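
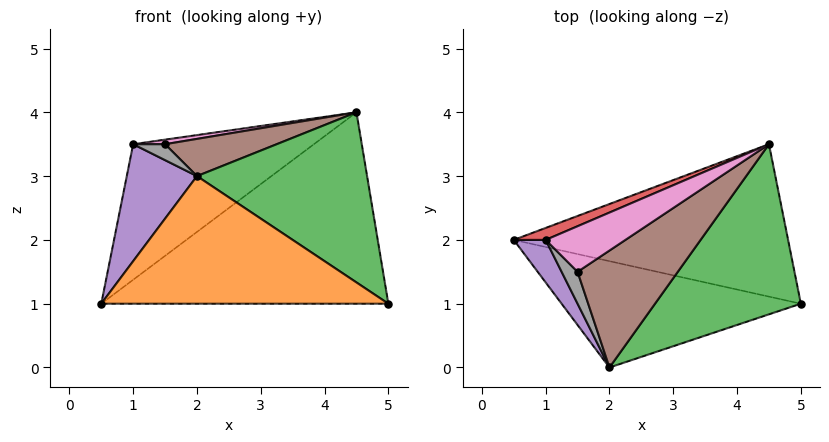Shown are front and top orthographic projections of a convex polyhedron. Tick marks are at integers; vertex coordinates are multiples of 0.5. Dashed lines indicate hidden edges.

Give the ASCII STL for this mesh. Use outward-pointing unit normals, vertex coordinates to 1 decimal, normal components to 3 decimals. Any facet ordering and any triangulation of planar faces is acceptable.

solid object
 facet normal 0.171 0.771 -0.614
  outer loop
   vertex 4.5 3.5 4.0
   vertex 5.0 1.0 1.0
   vertex 0.5 2.0 1.0
  endloop
 endfacet
 facet normal -0.168 -0.757 -0.631
  outer loop
   vertex 2.0 0.0 3.0
   vertex 0.5 2.0 1.0
   vertex 5.0 1.0 1.0
  endloop
 endfacet
 facet normal 0.577 -0.577 0.577
  outer loop
   vertex 2.0 0.0 3.0
   vertex 5.0 1.0 1.0
   vertex 4.5 3.5 4.0
  endloop
 endfacet
 facet normal -0.402 0.912 0.080
  outer loop
   vertex 1.0 2.0 3.5
   vertex 4.5 3.5 4.0
   vertex 0.5 2.0 1.0
  endloop
 endfacet
 facet normal -0.863 -0.475 0.173
  outer loop
   vertex 1.0 2.0 3.5
   vertex 0.5 2.0 1.0
   vertex 2.0 0.0 3.0
  endloop
 endfacet
 facet normal 0.043 -0.303 0.952
  outer loop
   vertex 1.5 1.5 3.5
   vertex 2.0 0.0 3.0
   vertex 4.5 3.5 4.0
  endloop
 endfacet
 facet normal -0.099 -0.099 0.990
  outer loop
   vertex 1.5 1.5 3.5
   vertex 4.5 3.5 4.0
   vertex 1.0 2.0 3.5
  endloop
 endfacet
 facet normal -0.408 -0.408 0.816
  outer loop
   vertex 1.5 1.5 3.5
   vertex 1.0 2.0 3.5
   vertex 2.0 0.0 3.0
  endloop
 endfacet
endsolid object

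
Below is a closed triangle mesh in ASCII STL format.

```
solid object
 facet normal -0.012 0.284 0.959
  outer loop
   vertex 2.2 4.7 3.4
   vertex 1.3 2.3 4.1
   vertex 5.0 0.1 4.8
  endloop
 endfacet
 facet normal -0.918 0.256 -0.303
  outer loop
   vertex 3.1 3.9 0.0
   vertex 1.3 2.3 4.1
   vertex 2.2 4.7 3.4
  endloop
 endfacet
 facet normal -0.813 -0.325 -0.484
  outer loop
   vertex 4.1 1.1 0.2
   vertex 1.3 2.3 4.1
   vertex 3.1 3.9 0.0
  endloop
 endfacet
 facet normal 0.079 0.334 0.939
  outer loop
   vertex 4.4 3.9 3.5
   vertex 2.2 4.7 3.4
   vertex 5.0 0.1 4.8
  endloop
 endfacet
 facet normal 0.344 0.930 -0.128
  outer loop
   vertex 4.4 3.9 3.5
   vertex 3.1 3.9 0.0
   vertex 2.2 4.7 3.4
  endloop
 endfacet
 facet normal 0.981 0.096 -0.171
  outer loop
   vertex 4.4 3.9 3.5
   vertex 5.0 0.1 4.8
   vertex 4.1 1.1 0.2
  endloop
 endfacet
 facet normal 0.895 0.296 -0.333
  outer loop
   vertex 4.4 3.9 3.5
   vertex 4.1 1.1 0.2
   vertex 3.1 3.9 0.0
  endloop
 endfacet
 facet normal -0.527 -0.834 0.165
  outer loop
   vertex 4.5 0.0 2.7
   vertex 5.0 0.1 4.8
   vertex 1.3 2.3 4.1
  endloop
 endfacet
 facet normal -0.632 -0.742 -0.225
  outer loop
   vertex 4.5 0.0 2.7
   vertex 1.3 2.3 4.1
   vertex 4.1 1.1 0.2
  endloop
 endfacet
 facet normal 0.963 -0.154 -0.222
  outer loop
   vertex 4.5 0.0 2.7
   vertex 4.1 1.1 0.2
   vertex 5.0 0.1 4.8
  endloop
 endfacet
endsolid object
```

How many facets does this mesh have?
10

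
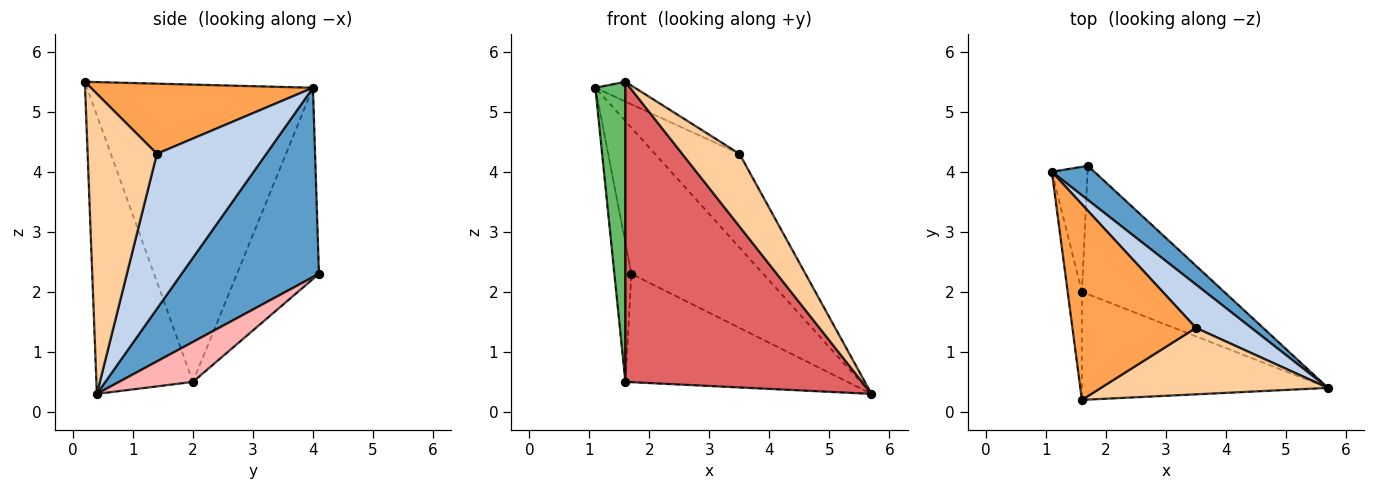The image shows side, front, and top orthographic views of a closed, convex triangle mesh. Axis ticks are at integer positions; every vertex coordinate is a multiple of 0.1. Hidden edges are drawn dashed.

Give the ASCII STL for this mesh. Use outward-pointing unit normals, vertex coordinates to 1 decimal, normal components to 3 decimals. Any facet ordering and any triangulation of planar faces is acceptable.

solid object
 facet normal 0.712 0.684 0.160
  outer loop
   vertex 1.7 4.1 2.3
   vertex 1.1 4.0 5.4
   vertex 5.7 0.4 0.3
  endloop
 endfacet
 facet normal 0.762 0.588 0.272
  outer loop
   vertex 3.5 1.4 4.3
   vertex 5.7 0.4 0.3
   vertex 1.1 4.0 5.4
  endloop
 endfacet
 facet normal 0.492 0.088 0.866
  outer loop
   vertex 3.5 1.4 4.3
   vertex 1.1 4.0 5.4
   vertex 1.6 0.2 5.5
  endloop
 endfacet
 facet normal 0.666 -0.550 0.504
  outer loop
   vertex 3.5 1.4 4.3
   vertex 1.6 0.2 5.5
   vertex 5.7 0.4 0.3
  endloop
 endfacet
 facet normal -0.990 -0.132 -0.047
  outer loop
   vertex 1.6 2.0 0.5
   vertex 1.6 0.2 5.5
   vertex 1.1 4.0 5.4
  endloop
 endfacet
 facet normal -0.963 0.200 -0.180
  outer loop
   vertex 1.6 2.0 0.5
   vertex 1.1 4.0 5.4
   vertex 1.7 4.1 2.3
  endloop
 endfacet
 facet normal -0.358 -0.878 -0.316
  outer loop
   vertex 1.6 2.0 0.5
   vertex 5.7 0.4 0.3
   vertex 1.6 0.2 5.5
  endloop
 endfacet
 facet normal 0.210 0.631 -0.747
  outer loop
   vertex 1.6 2.0 0.5
   vertex 1.7 4.1 2.3
   vertex 5.7 0.4 0.3
  endloop
 endfacet
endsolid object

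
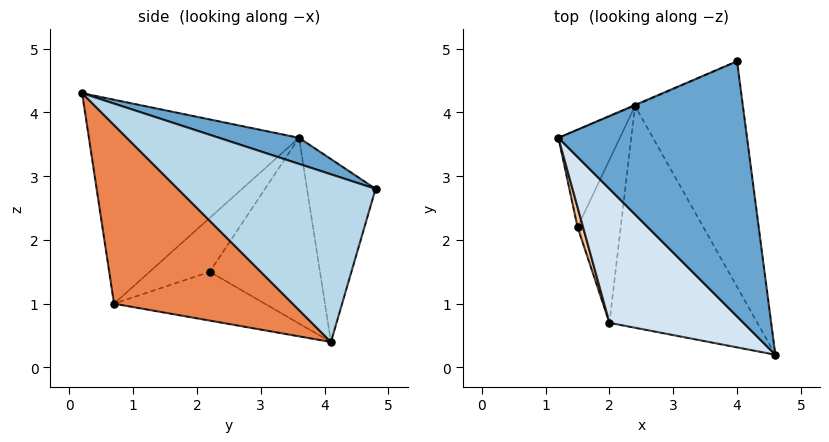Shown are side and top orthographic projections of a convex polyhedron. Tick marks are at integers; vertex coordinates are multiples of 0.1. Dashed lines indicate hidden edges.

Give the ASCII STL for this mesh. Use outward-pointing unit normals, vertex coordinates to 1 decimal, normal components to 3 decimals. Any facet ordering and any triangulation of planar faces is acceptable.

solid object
 facet normal 0.130 0.323 0.938
  outer loop
   vertex 4.0 4.8 2.8
   vertex 1.2 3.6 3.6
   vertex 4.6 0.2 4.3
  endloop
 endfacet
 facet normal -0.395 0.919 -0.005
  outer loop
   vertex 2.4 4.1 0.4
   vertex 1.2 3.6 3.6
   vertex 4.0 4.8 2.8
  endloop
 endfacet
 facet normal 0.839 -0.067 -0.540
  outer loop
   vertex 2.4 4.1 0.4
   vertex 4.0 4.8 2.8
   vertex 4.6 0.2 4.3
  endloop
 endfacet
 facet normal -0.677 -0.586 0.445
  outer loop
   vertex 2.0 0.7 1.0
   vertex 4.6 0.2 4.3
   vertex 1.2 3.6 3.6
  endloop
 endfacet
 facet normal 0.755 -0.199 -0.625
  outer loop
   vertex 2.0 0.7 1.0
   vertex 2.4 4.1 0.4
   vertex 4.6 0.2 4.3
  endloop
 endfacet
 facet normal -0.917 0.259 -0.303
  outer loop
   vertex 1.5 2.2 1.5
   vertex 1.2 3.6 3.6
   vertex 2.4 4.1 0.4
  endloop
 endfacet
 facet normal -0.934 -0.343 0.095
  outer loop
   vertex 1.5 2.2 1.5
   vertex 2.0 0.7 1.0
   vertex 1.2 3.6 3.6
  endloop
 endfacet
 facet normal -0.749 -0.029 -0.662
  outer loop
   vertex 1.5 2.2 1.5
   vertex 2.4 4.1 0.4
   vertex 2.0 0.7 1.0
  endloop
 endfacet
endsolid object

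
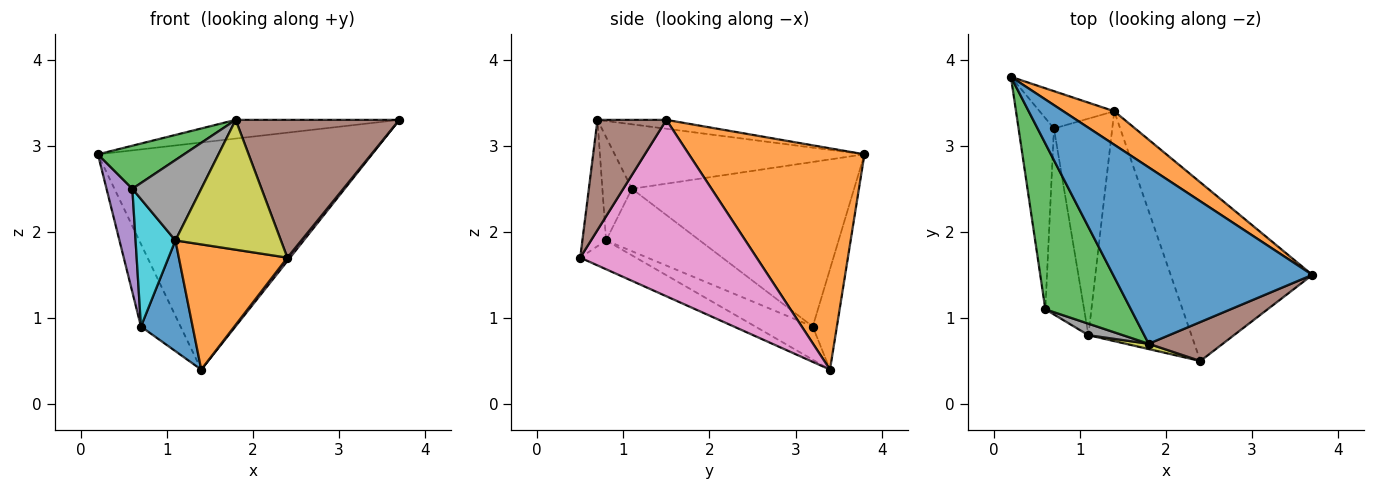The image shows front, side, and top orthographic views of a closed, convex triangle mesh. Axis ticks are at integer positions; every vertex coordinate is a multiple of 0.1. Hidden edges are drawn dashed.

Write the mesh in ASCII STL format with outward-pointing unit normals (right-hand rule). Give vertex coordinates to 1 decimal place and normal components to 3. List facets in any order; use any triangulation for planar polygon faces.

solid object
 facet normal -0.044 0.105 0.993
  outer loop
   vertex 1.8 0.7 3.3
   vertex 3.7 1.5 3.3
   vertex 0.2 3.8 2.9
  endloop
 endfacet
 facet normal 0.535 0.836 0.123
  outer loop
   vertex 1.4 3.4 0.4
   vertex 0.2 3.8 2.9
   vertex 3.7 1.5 3.3
  endloop
 endfacet
 facet normal -0.589 -0.203 0.782
  outer loop
   vertex 0.6 1.1 2.5
   vertex 1.8 0.7 3.3
   vertex 0.2 3.8 2.9
  endloop
 endfacet
 facet normal -0.485 0.797 -0.360
  outer loop
   vertex 0.7 3.2 0.9
   vertex 0.2 3.8 2.9
   vertex 1.4 3.4 0.4
  endloop
 endfacet
 facet normal -0.971 -0.113 -0.209
  outer loop
   vertex 0.7 3.2 0.9
   vertex 0.6 1.1 2.5
   vertex 0.2 3.8 2.9
  endloop
 endfacet
 facet normal 0.376 -0.892 0.252
  outer loop
   vertex 2.4 0.5 1.7
   vertex 3.7 1.5 3.3
   vertex 1.8 0.7 3.3
  endloop
 endfacet
 facet normal 0.780 -0.012 -0.626
  outer loop
   vertex 2.4 0.5 1.7
   vertex 1.4 3.4 0.4
   vertex 3.7 1.5 3.3
  endloop
 endfacet
 facet normal -0.391 -0.911 0.130
  outer loop
   vertex 1.1 0.8 1.9
   vertex 1.8 0.7 3.3
   vertex 0.6 1.1 2.5
  endloop
 endfacet
 facet normal -0.219 -0.975 0.040
  outer loop
   vertex 1.1 0.8 1.9
   vertex 2.4 0.5 1.7
   vertex 1.8 0.7 3.3
  endloop
 endfacet
 facet normal -0.799 -0.340 -0.496
  outer loop
   vertex 1.1 0.8 1.9
   vertex 0.6 1.1 2.5
   vertex 0.7 3.2 0.9
  endloop
 endfacet
 facet normal -0.451 -0.406 -0.794
  outer loop
   vertex 1.1 0.8 1.9
   vertex 0.7 3.2 0.9
   vertex 1.4 3.4 0.4
  endloop
 endfacet
 facet normal -0.238 -0.465 -0.853
  outer loop
   vertex 1.1 0.8 1.9
   vertex 1.4 3.4 0.4
   vertex 2.4 0.5 1.7
  endloop
 endfacet
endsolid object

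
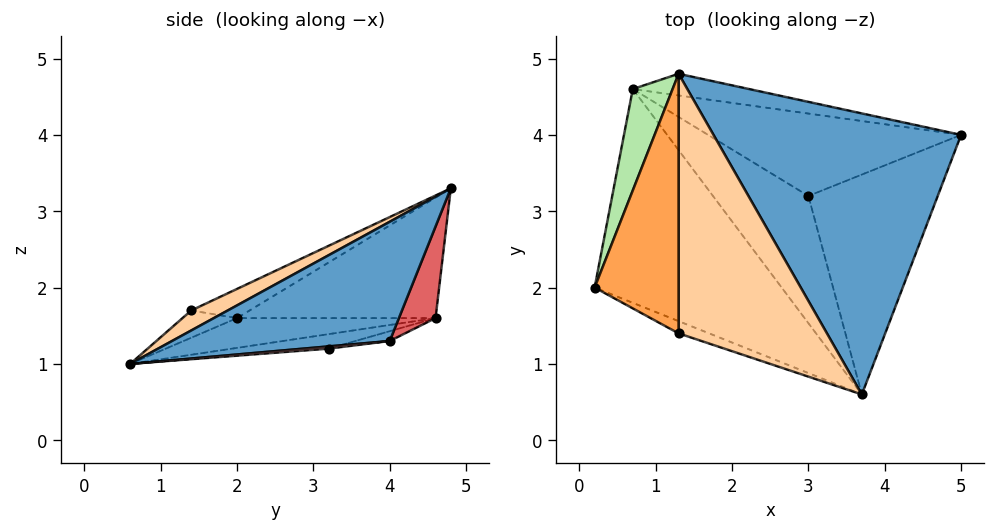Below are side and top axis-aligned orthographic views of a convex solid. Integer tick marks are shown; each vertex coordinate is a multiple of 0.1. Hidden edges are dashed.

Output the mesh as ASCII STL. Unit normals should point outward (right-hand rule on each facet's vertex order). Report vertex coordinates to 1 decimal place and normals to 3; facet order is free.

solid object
 facet normal 0.421 -0.238 0.875
  outer loop
   vertex 1.3 4.8 3.3
   vertex 3.7 0.6 1.0
   vertex 5.0 4.0 1.3
  endloop
 endfacet
 facet normal -0.397 -0.803 -0.445
  outer loop
   vertex 1.3 1.4 1.7
   vertex 0.2 2.0 1.6
   vertex 3.7 0.6 1.0
  endloop
 endfacet
 facet normal -0.300 -0.406 0.863
  outer loop
   vertex 1.3 1.4 1.7
   vertex 1.3 4.8 3.3
   vertex 0.2 2.0 1.6
  endloop
 endfacet
 facet normal 0.121 -0.423 0.898
  outer loop
   vertex 1.3 1.4 1.7
   vertex 3.7 0.6 1.0
   vertex 1.3 4.8 3.3
  endloop
 endfacet
 facet normal -0.157 0.030 -0.987
  outer loop
   vertex 0.7 4.6 1.6
   vertex 3.7 0.6 1.0
   vertex 0.2 2.0 1.6
  endloop
 endfacet
 facet normal -0.934 0.180 0.309
  outer loop
   vertex 0.7 4.6 1.6
   vertex 0.2 2.0 1.6
   vertex 1.3 4.8 3.3
  endloop
 endfacet
 facet normal 0.126 0.979 -0.159
  outer loop
   vertex 0.7 4.6 1.6
   vertex 1.3 4.8 3.3
   vertex 5.0 4.0 1.3
  endloop
 endfacet
 facet normal 0.017 0.081 -0.997
  outer loop
   vertex 3.0 3.2 1.2
   vertex 5.0 4.0 1.3
   vertex 3.7 0.6 1.0
  endloop
 endfacet
 facet normal -0.038 0.217 -0.976
  outer loop
   vertex 3.0 3.2 1.2
   vertex 0.7 4.6 1.6
   vertex 5.0 4.0 1.3
  endloop
 endfacet
 facet normal -0.150 0.036 -0.988
  outer loop
   vertex 3.0 3.2 1.2
   vertex 3.7 0.6 1.0
   vertex 0.7 4.6 1.6
  endloop
 endfacet
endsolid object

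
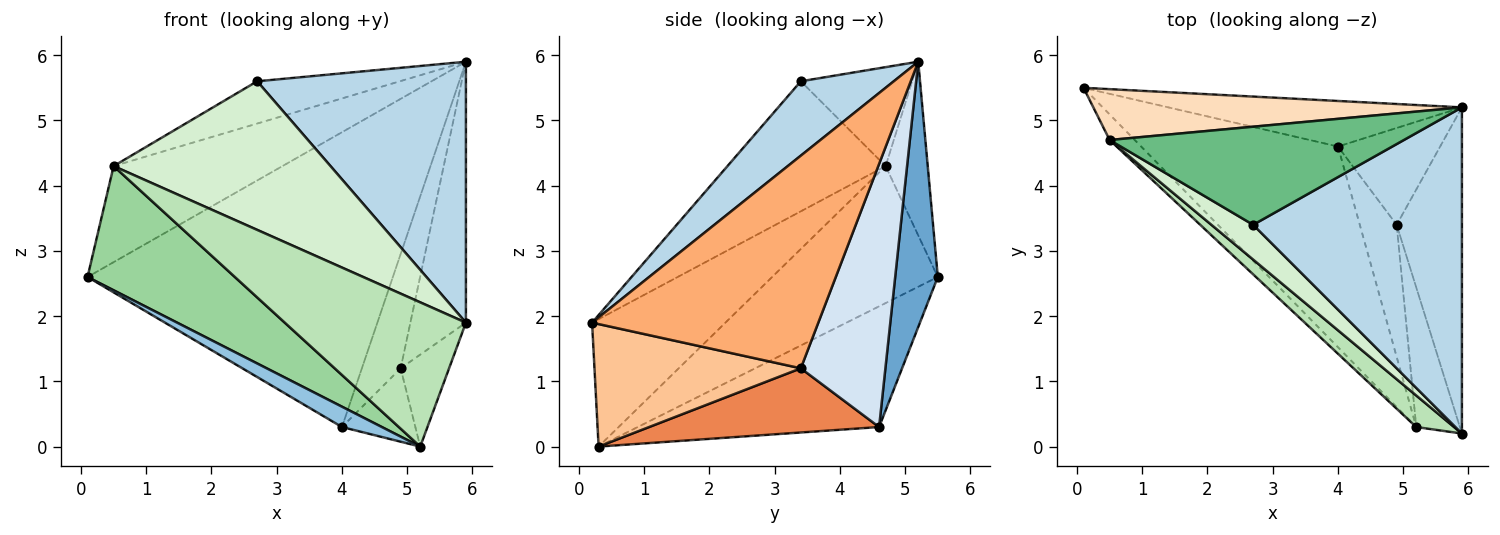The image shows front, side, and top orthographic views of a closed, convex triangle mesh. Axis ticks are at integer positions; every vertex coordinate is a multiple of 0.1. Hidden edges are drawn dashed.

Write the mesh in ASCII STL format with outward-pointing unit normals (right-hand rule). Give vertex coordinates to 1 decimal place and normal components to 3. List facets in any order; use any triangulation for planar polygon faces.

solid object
 facet normal 0.137 0.979 -0.151
  outer loop
   vertex 4.0 4.6 0.3
   vertex 0.1 5.5 2.6
   vertex 5.9 5.2 5.9
  endloop
 endfacet
 facet normal -0.521 -0.086 -0.849
  outer loop
   vertex 4.0 4.6 0.3
   vertex 5.2 0.3 0.0
   vertex 0.1 5.5 2.6
  endloop
 endfacet
 facet normal 0.268 -0.602 0.752
  outer loop
   vertex 2.7 3.4 5.6
   vertex 5.9 0.2 1.9
   vertex 5.9 5.2 5.9
  endloop
 endfacet
 facet normal 0.857 0.393 -0.333
  outer loop
   vertex 4.9 3.4 1.2
   vertex 4.0 4.6 0.3
   vertex 5.9 5.2 5.9
  endloop
 endfacet
 facet normal 0.836 0.267 -0.480
  outer loop
   vertex 4.9 3.4 1.2
   vertex 5.2 0.3 0.0
   vertex 4.0 4.6 0.3
  endloop
 endfacet
 facet normal 0.931 0.228 -0.286
  outer loop
   vertex 4.9 3.4 1.2
   vertex 5.9 5.2 5.9
   vertex 5.9 0.2 1.9
  endloop
 endfacet
 facet normal 0.920 0.216 -0.328
  outer loop
   vertex 4.9 3.4 1.2
   vertex 5.9 0.2 1.9
   vertex 5.2 0.3 0.0
  endloop
 endfacet
 facet normal -0.215 0.863 0.457
  outer loop
   vertex 0.5 4.7 4.3
   vertex 5.9 5.2 5.9
   vertex 0.1 5.5 2.6
  endloop
 endfacet
 facet normal -0.295 0.378 0.877
  outer loop
   vertex 0.5 4.7 4.3
   vertex 2.7 3.4 5.6
   vertex 5.9 5.2 5.9
  endloop
 endfacet
 facet normal -0.740 -0.658 -0.136
  outer loop
   vertex 0.5 4.7 4.3
   vertex 0.1 5.5 2.6
   vertex 5.2 0.3 0.0
  endloop
 endfacet
 facet normal -0.584 -0.793 0.173
  outer loop
   vertex 0.5 4.7 4.3
   vertex 5.2 0.3 0.0
   vertex 5.9 0.2 1.9
  endloop
 endfacet
 facet normal -0.579 -0.794 0.186
  outer loop
   vertex 0.5 4.7 4.3
   vertex 5.9 0.2 1.9
   vertex 2.7 3.4 5.6
  endloop
 endfacet
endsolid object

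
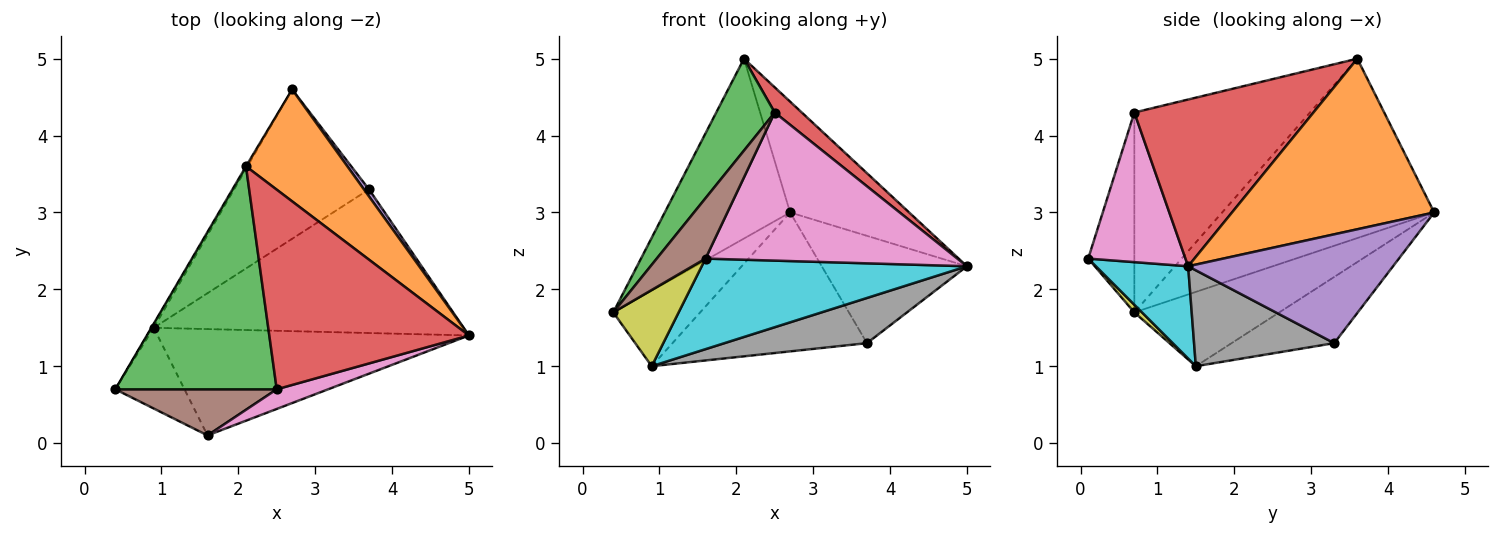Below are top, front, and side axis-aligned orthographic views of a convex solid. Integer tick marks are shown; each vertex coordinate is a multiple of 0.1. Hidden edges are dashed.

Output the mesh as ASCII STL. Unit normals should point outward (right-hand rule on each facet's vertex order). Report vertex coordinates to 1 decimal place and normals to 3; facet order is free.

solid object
 facet normal -0.861 0.509 -0.004
  outer loop
   vertex 2.1 3.6 5.0
   vertex 2.7 4.6 3.0
   vertex 0.4 0.7 1.7
  endloop
 endfacet
 facet normal 0.767 0.452 0.456
  outer loop
   vertex 2.1 3.6 5.0
   vertex 5.0 1.4 2.3
   vertex 2.7 4.6 3.0
  endloop
 endfacet
 facet normal -0.753 -0.251 0.608
  outer loop
   vertex 2.5 0.7 4.3
   vertex 2.1 3.6 5.0
   vertex 0.4 0.7 1.7
  endloop
 endfacet
 facet normal 0.638 -0.096 0.764
  outer loop
   vertex 2.5 0.7 4.3
   vertex 5.0 1.4 2.3
   vertex 2.1 3.6 5.0
  endloop
 endfacet
 facet normal 0.815 0.578 0.038
  outer loop
   vertex 3.7 3.3 1.3
   vertex 2.7 4.6 3.0
   vertex 5.0 1.4 2.3
  endloop
 endfacet
 facet normal -0.601 -0.635 0.485
  outer loop
   vertex 1.6 0.1 2.4
   vertex 2.5 0.7 4.3
   vertex 0.4 0.7 1.7
  endloop
 endfacet
 facet normal 0.358 -0.926 0.123
  outer loop
   vertex 1.6 0.1 2.4
   vertex 5.0 1.4 2.3
   vertex 2.5 0.7 4.3
  endloop
 endfacet
 facet normal 0.283 -0.288 -0.915
  outer loop
   vertex 0.9 1.5 1.0
   vertex 3.7 3.3 1.3
   vertex 5.0 1.4 2.3
  endloop
 endfacet
 facet normal 0.081 -0.684 -0.725
  outer loop
   vertex 0.9 1.5 1.0
   vertex 1.6 0.1 2.4
   vertex 0.4 0.7 1.7
  endloop
 endfacet
 facet normal 0.220 -0.633 -0.743
  outer loop
   vertex 0.9 1.5 1.0
   vertex 5.0 1.4 2.3
   vertex 1.6 0.1 2.4
  endloop
 endfacet
 facet normal -0.857 0.514 -0.025
  outer loop
   vertex 0.9 1.5 1.0
   vertex 0.4 0.7 1.7
   vertex 2.7 4.6 3.0
  endloop
 endfacet
 facet normal -0.338 0.641 -0.689
  outer loop
   vertex 0.9 1.5 1.0
   vertex 2.7 4.6 3.0
   vertex 3.7 3.3 1.3
  endloop
 endfacet
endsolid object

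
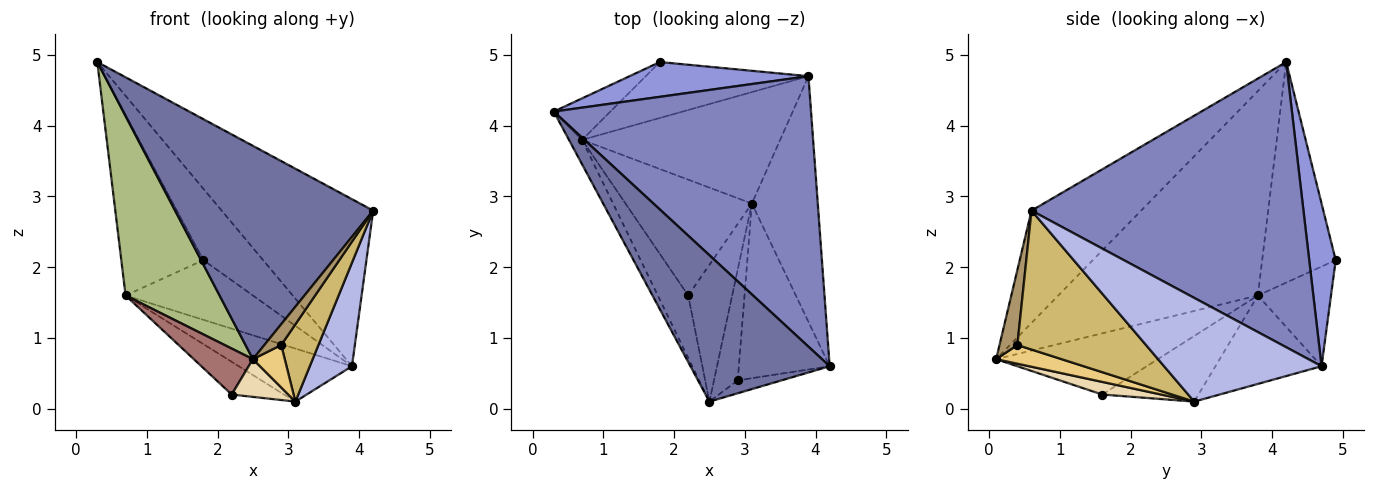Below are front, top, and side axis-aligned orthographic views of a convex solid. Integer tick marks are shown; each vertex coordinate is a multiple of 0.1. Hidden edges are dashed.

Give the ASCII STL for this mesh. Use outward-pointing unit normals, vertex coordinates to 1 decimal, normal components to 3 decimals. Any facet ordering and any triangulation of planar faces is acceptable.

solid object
 facet normal -0.415 -0.750 0.515
  outer loop
   vertex 2.5 0.1 0.7
   vertex 4.2 0.6 2.8
   vertex 0.3 4.2 4.9
  endloop
 endfacet
 facet normal 0.686 0.382 0.619
  outer loop
   vertex 3.9 4.7 0.6
   vertex 0.3 4.2 4.9
   vertex 4.2 0.6 2.8
  endloop
 endfacet
 facet normal 0.370 0.835 0.407
  outer loop
   vertex 3.9 4.7 0.6
   vertex 1.8 4.9 2.1
   vertex 0.3 4.2 4.9
  endloop
 endfacet
 facet normal 0.823 -0.221 -0.523
  outer loop
   vertex 3.9 4.7 0.6
   vertex 4.2 0.6 2.8
   vertex 3.1 2.9 0.1
  endloop
 endfacet
 facet normal -0.658 0.734 -0.169
  outer loop
   vertex 0.7 3.8 1.6
   vertex 0.3 4.2 4.9
   vertex 1.8 4.9 2.1
  endloop
 endfacet
 facet normal -0.903 -0.425 -0.058
  outer loop
   vertex 0.7 3.8 1.6
   vertex 2.5 0.1 0.7
   vertex 0.3 4.2 4.9
  endloop
 endfacet
 facet normal -0.386 0.673 -0.631
  outer loop
   vertex 0.7 3.8 1.6
   vertex 1.8 4.9 2.1
   vertex 3.9 4.7 0.6
  endloop
 endfacet
 facet normal -0.374 0.399 -0.837
  outer loop
   vertex 0.7 3.8 1.6
   vertex 3.9 4.7 0.6
   vertex 3.1 2.9 0.1
  endloop
 endfacet
 facet normal 0.669 -0.631 -0.391
  outer loop
   vertex 2.9 0.4 0.9
   vertex 4.2 0.6 2.8
   vertex 2.5 0.1 0.7
  endloop
 endfacet
 facet normal 0.814 -0.235 -0.532
  outer loop
   vertex 2.9 0.4 0.9
   vertex 3.1 2.9 0.1
   vertex 4.2 0.6 2.8
  endloop
 endfacet
 facet normal 0.592 -0.288 -0.752
  outer loop
   vertex 2.9 0.4 0.9
   vertex 2.5 0.1 0.7
   vertex 3.1 2.9 0.1
  endloop
 endfacet
 facet normal 0.267 -0.256 -0.929
  outer loop
   vertex 2.2 1.6 0.2
   vertex 3.1 2.9 0.1
   vertex 2.5 0.1 0.7
  endloop
 endfacet
 facet normal -0.851 -0.311 -0.423
  outer loop
   vertex 2.2 1.6 0.2
   vertex 2.5 0.1 0.7
   vertex 0.7 3.8 1.6
  endloop
 endfacet
 facet normal -0.447 0.243 -0.861
  outer loop
   vertex 2.2 1.6 0.2
   vertex 0.7 3.8 1.6
   vertex 3.1 2.9 0.1
  endloop
 endfacet
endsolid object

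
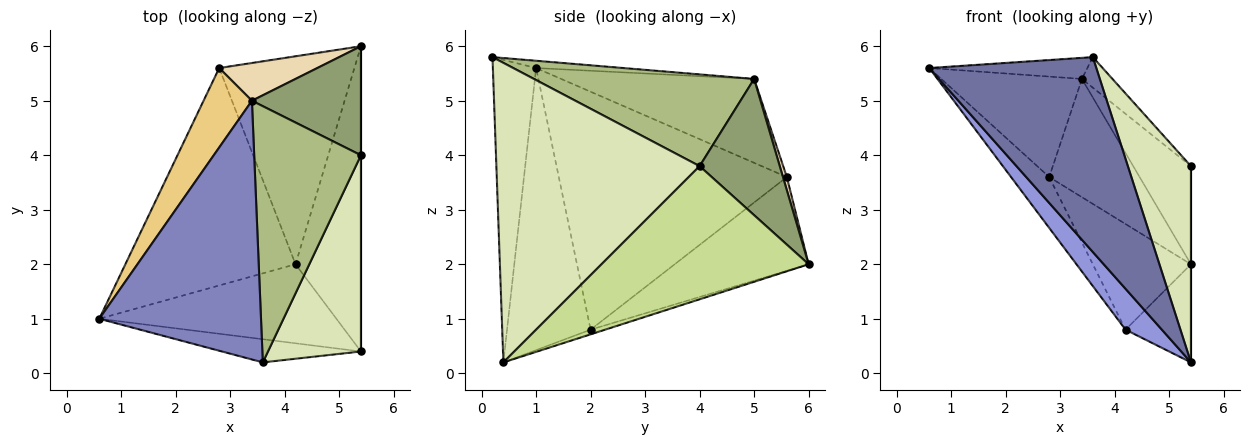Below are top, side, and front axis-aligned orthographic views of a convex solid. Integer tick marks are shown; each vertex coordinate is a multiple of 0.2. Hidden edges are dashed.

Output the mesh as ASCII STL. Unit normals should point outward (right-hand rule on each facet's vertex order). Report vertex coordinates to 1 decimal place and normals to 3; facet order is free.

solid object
 facet normal -0.249 -0.962 -0.114
  outer loop
   vertex 3.6 0.2 5.8
   vertex 0.6 1.0 5.6
   vertex 5.4 0.4 0.2
  endloop
 endfacet
 facet normal -0.045 0.081 0.996
  outer loop
   vertex 3.4 5.0 5.4
   vertex 0.6 1.0 5.6
   vertex 3.6 0.2 5.8
  endloop
 endfacet
 facet normal -0.726 -0.316 -0.611
  outer loop
   vertex 4.2 2.0 0.8
   vertex 5.4 0.4 0.2
   vertex 0.6 1.0 5.6
  endloop
 endfacet
 facet normal -0.068 0.305 -0.950
  outer loop
   vertex 4.2 2.0 0.8
   vertex 5.4 6.0 2.0
   vertex 5.4 0.4 0.2
  endloop
 endfacet
 facet normal 0.681 0.490 0.545
  outer loop
   vertex 5.4 4.0 3.8
   vertex 5.4 6.0 2.0
   vertex 3.4 5.0 5.4
  endloop
 endfacet
 facet normal 0.649 0.090 0.755
  outer loop
   vertex 5.4 4.0 3.8
   vertex 3.4 5.0 5.4
   vertex 3.6 0.2 5.8
  endloop
 endfacet
 facet normal 1.000 0.000 0.000
  outer loop
   vertex 5.4 4.0 3.8
   vertex 5.4 0.4 0.2
   vertex 5.4 6.0 2.0
  endloop
 endfacet
 facet normal 0.916 -0.284 0.284
  outer loop
   vertex 5.4 4.0 3.8
   vertex 3.6 0.2 5.8
   vertex 5.4 0.4 0.2
  endloop
 endfacet
 facet normal -0.806 0.135 -0.576
  outer loop
   vertex 2.8 5.6 3.6
   vertex 4.2 2.0 0.8
   vertex 0.6 1.0 5.6
  endloop
 endfacet
 facet normal -0.526 0.385 -0.758
  outer loop
   vertex 2.8 5.6 3.6
   vertex 5.4 6.0 2.0
   vertex 4.2 2.0 0.8
  endloop
 endfacet
 facet normal -0.733 0.534 0.422
  outer loop
   vertex 2.8 5.6 3.6
   vertex 0.6 1.0 5.6
   vertex 3.4 5.0 5.4
  endloop
 endfacet
 facet normal 0.041 0.952 0.304
  outer loop
   vertex 2.8 5.6 3.6
   vertex 3.4 5.0 5.4
   vertex 5.4 6.0 2.0
  endloop
 endfacet
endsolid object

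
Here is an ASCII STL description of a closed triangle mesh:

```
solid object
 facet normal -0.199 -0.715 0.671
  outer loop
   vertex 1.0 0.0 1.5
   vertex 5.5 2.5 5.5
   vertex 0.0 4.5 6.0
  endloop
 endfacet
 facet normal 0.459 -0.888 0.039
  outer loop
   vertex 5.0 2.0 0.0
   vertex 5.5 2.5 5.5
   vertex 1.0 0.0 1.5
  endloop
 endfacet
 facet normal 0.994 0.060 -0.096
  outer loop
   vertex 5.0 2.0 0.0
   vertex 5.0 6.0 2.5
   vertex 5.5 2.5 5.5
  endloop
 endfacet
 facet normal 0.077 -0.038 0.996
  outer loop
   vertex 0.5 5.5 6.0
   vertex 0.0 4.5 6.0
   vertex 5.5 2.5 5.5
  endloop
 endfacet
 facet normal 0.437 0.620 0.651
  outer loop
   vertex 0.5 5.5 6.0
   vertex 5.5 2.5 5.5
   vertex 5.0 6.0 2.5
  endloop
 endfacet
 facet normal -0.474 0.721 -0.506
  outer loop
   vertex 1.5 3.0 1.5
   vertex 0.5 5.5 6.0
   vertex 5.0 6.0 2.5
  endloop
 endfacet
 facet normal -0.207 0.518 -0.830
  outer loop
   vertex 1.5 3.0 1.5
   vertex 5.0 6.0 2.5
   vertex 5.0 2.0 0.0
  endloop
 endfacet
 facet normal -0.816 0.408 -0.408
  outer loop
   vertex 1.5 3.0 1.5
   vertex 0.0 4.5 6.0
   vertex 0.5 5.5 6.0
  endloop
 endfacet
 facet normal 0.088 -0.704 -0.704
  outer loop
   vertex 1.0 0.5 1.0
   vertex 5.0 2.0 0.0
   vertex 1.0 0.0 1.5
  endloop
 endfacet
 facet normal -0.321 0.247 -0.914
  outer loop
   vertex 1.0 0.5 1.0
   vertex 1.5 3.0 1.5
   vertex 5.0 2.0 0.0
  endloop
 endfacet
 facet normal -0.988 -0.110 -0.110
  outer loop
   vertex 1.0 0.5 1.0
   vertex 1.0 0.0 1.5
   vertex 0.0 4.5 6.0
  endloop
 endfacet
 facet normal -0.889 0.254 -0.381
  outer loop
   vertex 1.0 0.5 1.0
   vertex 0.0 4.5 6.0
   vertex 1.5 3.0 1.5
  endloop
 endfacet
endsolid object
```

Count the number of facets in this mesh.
12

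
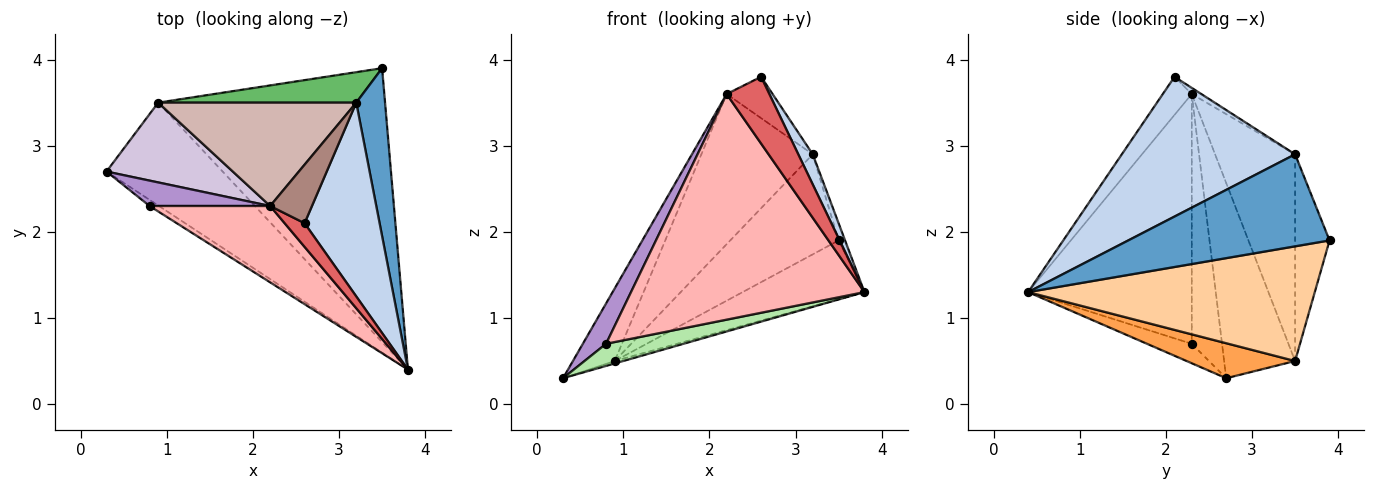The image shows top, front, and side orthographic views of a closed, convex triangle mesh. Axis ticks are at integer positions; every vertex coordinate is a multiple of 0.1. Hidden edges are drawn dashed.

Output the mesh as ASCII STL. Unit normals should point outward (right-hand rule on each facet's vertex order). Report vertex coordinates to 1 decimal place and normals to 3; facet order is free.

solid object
 facet normal 0.954 0.031 0.298
  outer loop
   vertex 3.2 3.5 2.9
   vertex 3.8 0.4 1.3
   vertex 3.5 3.9 1.9
  endloop
 endfacet
 facet normal 0.879 -0.073 0.472
  outer loop
   vertex 3.2 3.5 2.9
   vertex 2.6 2.1 3.8
   vertex 3.8 0.4 1.3
  endloop
 endfacet
 facet normal 0.289 0.023 -0.957
  outer loop
   vertex 0.9 3.5 0.5
   vertex 3.8 0.4 1.3
   vertex 0.3 2.7 0.3
  endloop
 endfacet
 facet normal 0.443 0.188 -0.877
  outer loop
   vertex 0.9 3.5 0.5
   vertex 3.5 3.9 1.9
   vertex 3.8 0.4 1.3
  endloop
 endfacet
 facet normal -0.291 0.915 0.279
  outer loop
   vertex 0.9 3.5 0.5
   vertex 3.2 3.5 2.9
   vertex 3.5 3.9 1.9
  endloop
 endfacet
 facet normal -0.486 -0.842 -0.234
  outer loop
   vertex 0.8 2.3 0.7
   vertex 0.3 2.7 0.3
   vertex 3.8 0.4 1.3
  endloop
 endfacet
 facet normal -0.538 -0.794 0.282
  outer loop
   vertex 2.2 2.3 3.6
   vertex 3.8 0.4 1.3
   vertex 2.6 2.1 3.8
  endloop
 endfacet
 facet normal -0.553 -0.789 0.267
  outer loop
   vertex 2.2 2.3 3.6
   vertex 0.8 2.3 0.7
   vertex 3.8 0.4 1.3
  endloop
 endfacet
 facet normal -0.741 -0.568 0.358
  outer loop
   vertex 2.2 2.3 3.6
   vertex 0.3 2.7 0.3
   vertex 0.8 2.3 0.7
  endloop
 endfacet
 facet normal -0.753 0.443 0.487
  outer loop
   vertex 2.2 2.3 3.6
   vertex 0.9 3.5 0.5
   vertex 0.3 2.7 0.3
  endloop
 endfacet
 facet normal -0.119 0.573 0.811
  outer loop
   vertex 2.2 2.3 3.6
   vertex 2.6 2.1 3.8
   vertex 3.2 3.5 2.9
  endloop
 endfacet
 facet normal -0.509 0.709 0.488
  outer loop
   vertex 2.2 2.3 3.6
   vertex 3.2 3.5 2.9
   vertex 0.9 3.5 0.5
  endloop
 endfacet
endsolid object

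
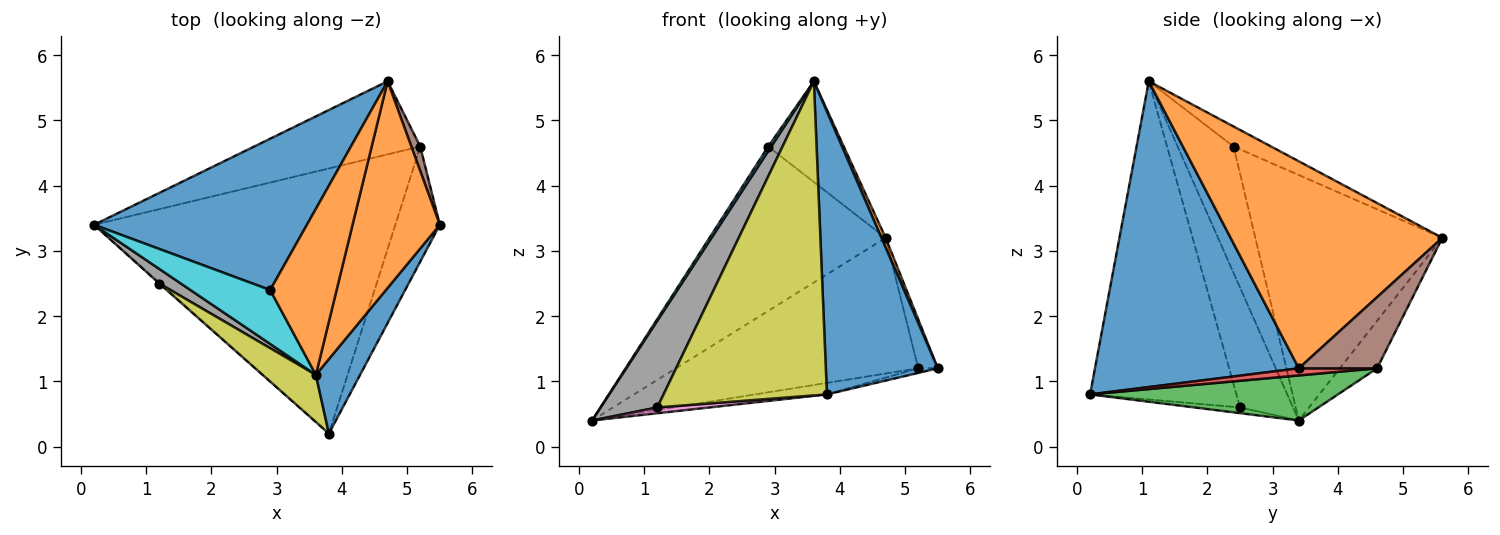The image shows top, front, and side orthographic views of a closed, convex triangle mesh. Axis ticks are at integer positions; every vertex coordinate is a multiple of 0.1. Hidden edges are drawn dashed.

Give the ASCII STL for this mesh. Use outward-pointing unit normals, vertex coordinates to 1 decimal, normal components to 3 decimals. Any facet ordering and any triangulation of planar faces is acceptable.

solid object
 facet normal 0.870 -0.478 0.126
  outer loop
   vertex 3.6 1.1 5.6
   vertex 3.8 0.2 0.8
   vertex 5.5 3.4 1.2
  endloop
 endfacet
 facet normal 0.921 -0.018 0.388
  outer loop
   vertex 4.7 5.6 3.2
   vertex 3.6 1.1 5.6
   vertex 5.5 3.4 1.2
  endloop
 endfacet
 facet normal 0.148 0.043 -0.988
  outer loop
   vertex 5.2 4.6 1.2
   vertex 3.8 0.2 0.8
   vertex 0.2 3.4 0.4
  endloop
 endfacet
 facet normal 0.158 0.039 -0.987
  outer loop
   vertex 5.2 4.6 1.2
   vertex 5.5 3.4 1.2
   vertex 3.8 0.2 0.8
  endloop
 endfacet
 facet normal -0.134 0.873 -0.470
  outer loop
   vertex 5.2 4.6 1.2
   vertex 0.2 3.4 0.4
   vertex 4.7 5.6 3.2
  endloop
 endfacet
 facet normal 0.963 0.241 0.120
  outer loop
   vertex 5.2 4.6 1.2
   vertex 4.7 5.6 3.2
   vertex 5.5 3.4 1.2
  endloop
 endfacet
 facet normal -0.656 -0.749 -0.094
  outer loop
   vertex 1.2 2.5 0.6
   vertex 0.2 3.4 0.4
   vertex 3.8 0.2 0.8
  endloop
 endfacet
 facet normal -0.677 -0.725 0.122
  outer loop
   vertex 1.2 2.5 0.6
   vertex 3.6 1.1 5.6
   vertex 0.2 3.4 0.4
  endloop
 endfacet
 facet normal -0.663 -0.740 0.111
  outer loop
   vertex 1.2 2.5 0.6
   vertex 3.8 0.2 0.8
   vertex 3.6 1.1 5.6
  endloop
 endfacet
 facet normal -0.845 -0.045 0.533
  outer loop
   vertex 2.9 2.4 4.6
   vertex 0.2 3.4 0.4
   vertex 3.6 1.1 5.6
  endloop
 endfacet
 facet normal -0.616 0.580 0.534
  outer loop
   vertex 2.9 2.4 4.6
   vertex 4.7 5.6 3.2
   vertex 0.2 3.4 0.4
  endloop
 endfacet
 facet normal -0.249 0.502 0.828
  outer loop
   vertex 2.9 2.4 4.6
   vertex 3.6 1.1 5.6
   vertex 4.7 5.6 3.2
  endloop
 endfacet
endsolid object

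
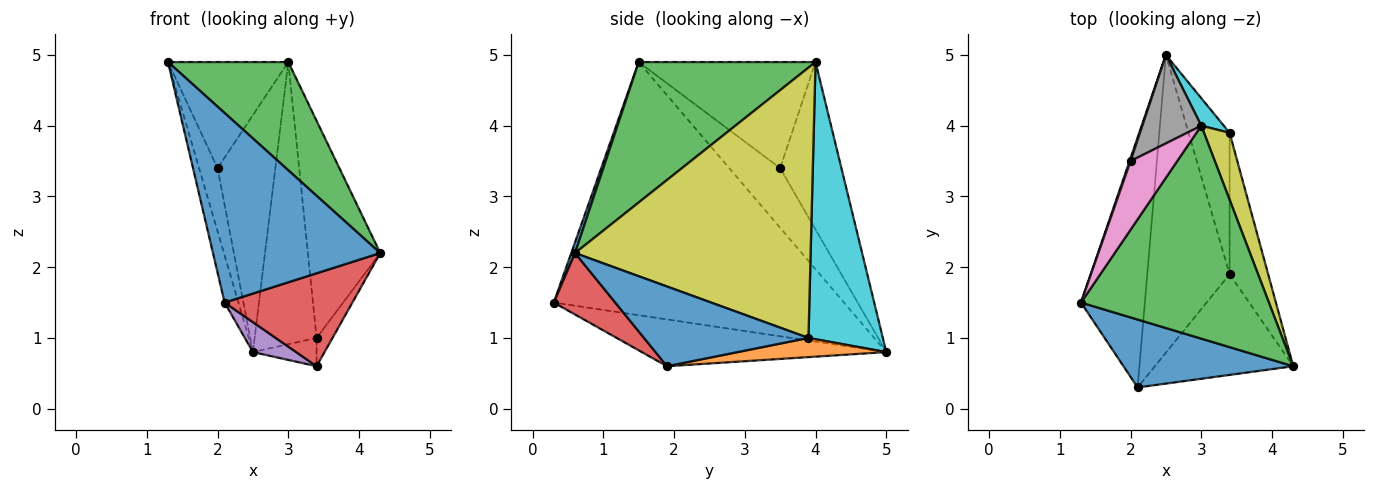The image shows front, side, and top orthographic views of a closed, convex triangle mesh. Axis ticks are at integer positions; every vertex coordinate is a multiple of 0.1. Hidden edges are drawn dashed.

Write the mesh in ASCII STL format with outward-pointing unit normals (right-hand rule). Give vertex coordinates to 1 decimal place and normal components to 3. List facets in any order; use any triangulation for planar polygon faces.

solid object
 facet normal 0.021 -0.941 0.337
  outer loop
   vertex 2.1 0.3 1.5
   vertex 4.3 0.6 2.2
   vertex 1.3 1.5 4.9
  endloop
 endfacet
 facet normal -0.969 0.046 -0.244
  outer loop
   vertex 2.1 0.3 1.5
   vertex 1.3 1.5 4.9
   vertex 2.5 5.0 0.8
  endloop
 endfacet
 facet normal 0.555 -0.377 0.742
  outer loop
   vertex 3.0 4.0 4.9
   vertex 1.3 1.5 4.9
   vertex 4.3 0.6 2.2
  endloop
 endfacet
 facet normal 0.310 -0.645 -0.698
  outer loop
   vertex 3.4 1.9 0.6
   vertex 4.3 0.6 2.2
   vertex 2.1 0.3 1.5
  endloop
 endfacet
 facet normal -0.492 -0.087 -0.866
  outer loop
   vertex 3.4 1.9 0.6
   vertex 2.1 0.3 1.5
   vertex 2.5 5.0 0.8
  endloop
 endfacet
 facet normal -0.940 0.341 0.016
  outer loop
   vertex 2.0 3.5 3.4
   vertex 2.5 5.0 0.8
   vertex 1.3 1.5 4.9
  endloop
 endfacet
 facet normal -0.777 0.528 0.342
  outer loop
   vertex 2.0 3.5 3.4
   vertex 1.3 1.5 4.9
   vertex 3.0 4.0 4.9
  endloop
 endfacet
 facet normal -0.705 0.665 0.248
  outer loop
   vertex 2.0 3.5 3.4
   vertex 3.0 4.0 4.9
   vertex 2.5 5.0 0.8
  endloop
 endfacet
 facet normal 0.952 0.292 0.090
  outer loop
   vertex 3.4 3.9 1.0
   vertex 3.0 4.0 4.9
   vertex 4.3 0.6 2.2
  endloop
 endfacet
 facet normal 0.767 0.639 0.062
  outer loop
   vertex 3.4 3.9 1.0
   vertex 2.5 5.0 0.8
   vertex 3.0 4.0 4.9
  endloop
 endfacet
 facet normal 0.897 0.087 -0.434
  outer loop
   vertex 3.4 3.9 1.0
   vertex 4.3 0.6 2.2
   vertex 3.4 1.9 0.6
  endloop
 endfacet
 facet normal 0.416 0.178 -0.892
  outer loop
   vertex 3.4 3.9 1.0
   vertex 3.4 1.9 0.6
   vertex 2.5 5.0 0.8
  endloop
 endfacet
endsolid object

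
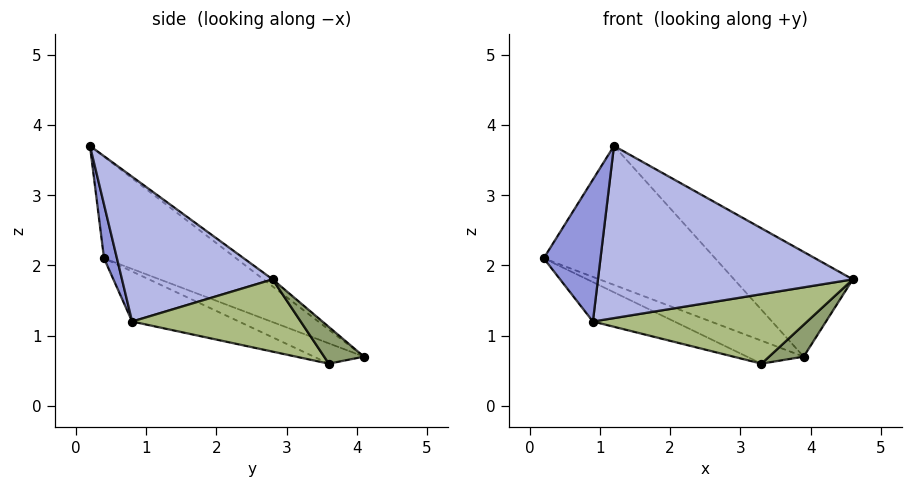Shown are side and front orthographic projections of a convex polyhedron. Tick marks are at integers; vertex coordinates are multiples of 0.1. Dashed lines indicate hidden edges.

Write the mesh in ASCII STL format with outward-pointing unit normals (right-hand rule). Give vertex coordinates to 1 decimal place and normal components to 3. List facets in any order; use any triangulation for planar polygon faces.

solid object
 facet normal -0.550 0.714 0.433
  outer loop
   vertex 1.2 0.2 3.7
   vertex 3.9 4.1 0.7
   vertex 0.2 0.4 2.1
  endloop
 endfacet
 facet normal -0.048 0.630 0.775
  outer loop
   vertex 1.2 0.2 3.7
   vertex 4.6 2.8 1.8
   vertex 3.9 4.1 0.7
  endloop
 endfacet
 facet normal 0.215 -0.944 -0.252
  outer loop
   vertex 0.9 0.8 1.2
   vertex 1.2 0.2 3.7
   vertex 0.2 0.4 2.1
  endloop
 endfacet
 facet normal 0.491 -0.832 -0.259
  outer loop
   vertex 0.9 0.8 1.2
   vertex 4.6 2.8 1.8
   vertex 1.2 0.2 3.7
  endloop
 endfacet
 facet normal 0.471 -0.408 -0.782
  outer loop
   vertex 3.3 3.6 0.6
   vertex 3.9 4.1 0.7
   vertex 4.6 2.8 1.8
  endloop
 endfacet
 facet normal 0.397 -0.505 -0.767
  outer loop
   vertex 3.3 3.6 0.6
   vertex 4.6 2.8 1.8
   vertex 0.9 0.8 1.2
  endloop
 endfacet
 facet normal -0.646 0.730 0.223
  outer loop
   vertex 3.3 3.6 0.6
   vertex 0.2 0.4 2.1
   vertex 3.9 4.1 0.7
  endloop
 endfacet
 facet normal -0.751 0.573 -0.329
  outer loop
   vertex 3.3 3.6 0.6
   vertex 0.9 0.8 1.2
   vertex 0.2 0.4 2.1
  endloop
 endfacet
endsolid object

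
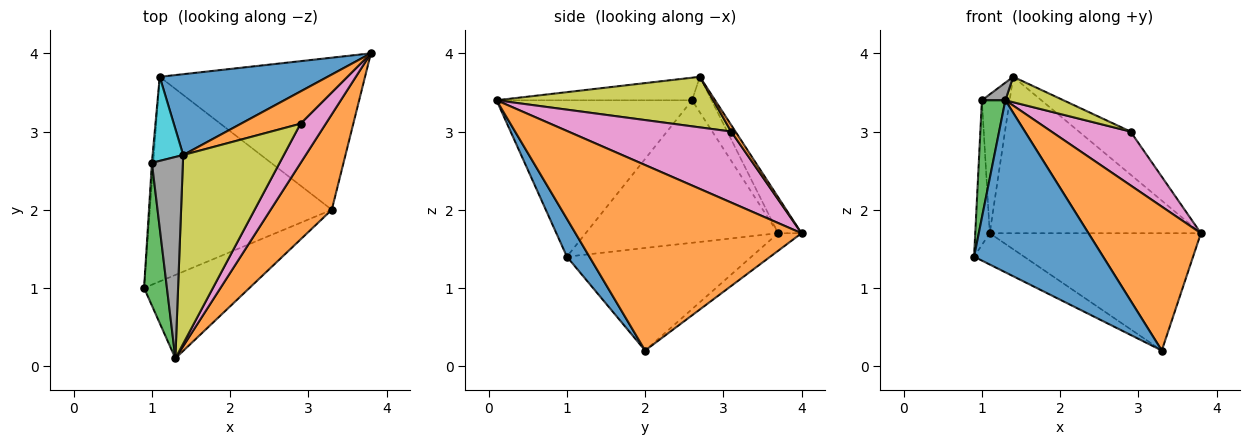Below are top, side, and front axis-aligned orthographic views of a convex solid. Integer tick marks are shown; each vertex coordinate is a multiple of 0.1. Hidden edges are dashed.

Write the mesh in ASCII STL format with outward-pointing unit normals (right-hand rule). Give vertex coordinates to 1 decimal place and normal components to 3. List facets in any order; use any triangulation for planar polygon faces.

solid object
 facet normal 0.155 -0.889 -0.431
  outer loop
   vertex 1.3 0.1 3.4
   vertex 0.9 1.0 1.4
   vertex 3.3 2.0 0.2
  endloop
 endfacet
 facet normal 0.859 -0.427 0.283
  outer loop
   vertex 1.3 0.1 3.4
   vertex 3.3 2.0 0.2
   vertex 3.8 4.0 1.7
  endloop
 endfacet
 facet normal -0.983 -0.118 0.143
  outer loop
   vertex 1.0 2.6 3.4
   vertex 0.9 1.0 1.4
   vertex 1.3 0.1 3.4
  endloop
 endfacet
 facet normal -0.487 0.132 -0.864
  outer loop
   vertex 1.1 3.7 1.7
   vertex 3.3 2.0 0.2
   vertex 0.9 1.0 1.4
  endloop
 endfacet
 facet normal -0.068 0.609 -0.790
  outer loop
   vertex 1.1 3.7 1.7
   vertex 3.8 4.0 1.7
   vertex 3.3 2.0 0.2
  endloop
 endfacet
 facet normal -0.997 0.075 -0.010
  outer loop
   vertex 1.1 3.7 1.7
   vertex 0.9 1.0 1.4
   vertex 1.0 2.6 3.4
  endloop
 endfacet
 facet normal 0.857 -0.416 0.305
  outer loop
   vertex 2.9 3.1 3.0
   vertex 1.3 0.1 3.4
   vertex 3.8 4.0 1.7
  endloop
 endfacet
 facet normal -0.587 -0.070 0.806
  outer loop
   vertex 1.4 2.7 3.7
   vertex 1.0 2.6 3.4
   vertex 1.3 0.1 3.4
  endloop
 endfacet
 facet normal 0.446 -0.120 0.887
  outer loop
   vertex 1.4 2.7 3.7
   vertex 1.3 0.1 3.4
   vertex 2.9 3.1 3.0
  endloop
 endfacet
 facet normal -0.516 0.733 0.444
  outer loop
   vertex 1.4 2.7 3.7
   vertex 1.1 3.7 1.7
   vertex 1.0 2.6 3.4
  endloop
 endfacet
 facet normal -0.098 0.884 0.457
  outer loop
   vertex 1.4 2.7 3.7
   vertex 3.8 4.0 1.7
   vertex 1.1 3.7 1.7
  endloop
 endfacet
 facet normal 0.067 0.798 0.599
  outer loop
   vertex 1.4 2.7 3.7
   vertex 2.9 3.1 3.0
   vertex 3.8 4.0 1.7
  endloop
 endfacet
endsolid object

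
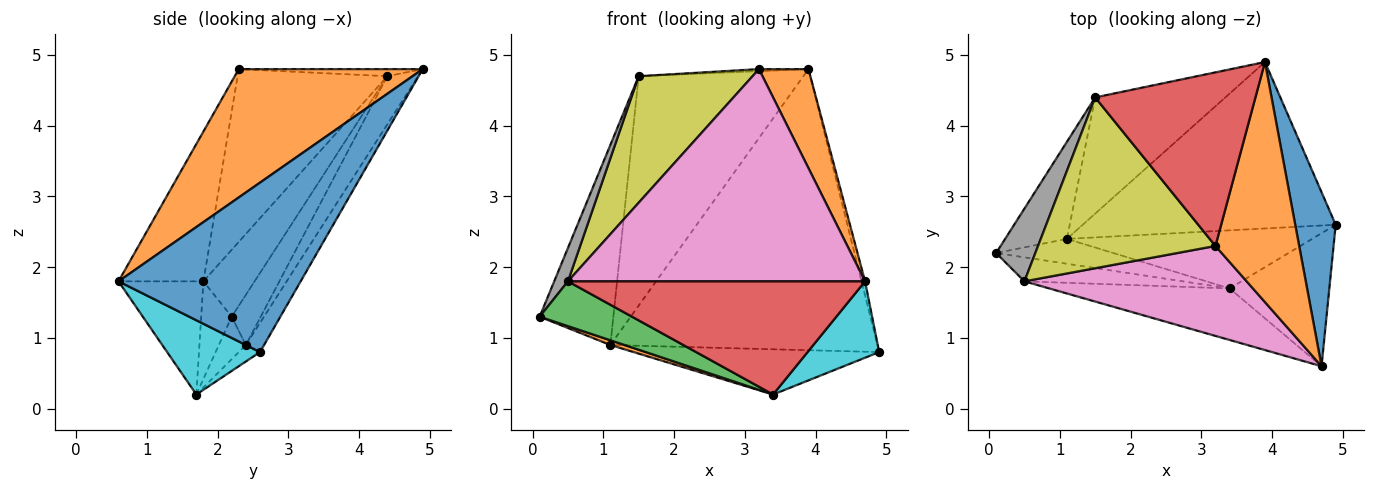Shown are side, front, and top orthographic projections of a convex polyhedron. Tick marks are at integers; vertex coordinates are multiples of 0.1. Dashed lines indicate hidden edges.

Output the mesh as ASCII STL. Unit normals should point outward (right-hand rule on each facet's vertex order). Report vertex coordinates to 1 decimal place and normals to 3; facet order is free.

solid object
 facet normal 0.972 0.019 0.232
  outer loop
   vertex 4.7 0.6 1.8
   vertex 4.9 2.6 0.8
   vertex 3.9 4.9 4.8
  endloop
 endfacet
 facet normal 0.817 -0.220 0.533
  outer loop
   vertex 3.2 2.3 4.8
   vertex 4.7 0.6 1.8
   vertex 3.9 4.9 4.8
  endloop
 endfacet
 facet normal -0.059 0.859 -0.509
  outer loop
   vertex 1.1 2.4 0.9
   vertex 3.9 4.9 4.8
   vertex 4.9 2.6 0.8
  endloop
 endfacet
 facet normal -0.044 0.012 0.999
  outer loop
   vertex 1.5 4.4 4.7
   vertex 3.2 2.3 4.8
   vertex 3.9 4.9 4.8
  endloop
 endfacet
 facet normal -0.334 0.848 -0.411
  outer loop
   vertex 1.5 4.4 4.7
   vertex 1.1 2.4 0.9
   vertex 0.1 2.2 1.3
  endloop
 endfacet
 facet normal -0.165 0.880 -0.446
  outer loop
   vertex 1.5 4.4 4.7
   vertex 3.9 4.9 4.8
   vertex 1.1 2.4 0.9
  endloop
 endfacet
 facet normal -0.254 -0.890 0.377
  outer loop
   vertex 0.5 1.8 1.8
   vertex 4.7 0.6 1.8
   vertex 3.2 2.3 4.8
  endloop
 endfacet
 facet normal -0.841 -0.226 0.492
  outer loop
   vertex 0.5 1.8 1.8
   vertex 1.5 4.4 4.7
   vertex 0.1 2.2 1.3
  endloop
 endfacet
 facet normal -0.616 -0.469 0.633
  outer loop
   vertex 0.5 1.8 1.8
   vertex 3.2 2.3 4.8
   vertex 1.5 4.4 4.7
  endloop
 endfacet
 facet normal 0.542 -0.418 -0.728
  outer loop
   vertex 3.4 1.7 0.2
   vertex 4.9 2.6 0.8
   vertex 4.7 0.6 1.8
  endloop
 endfacet
 facet normal -0.053 0.614 -0.788
  outer loop
   vertex 3.4 1.7 0.2
   vertex 1.1 2.4 0.9
   vertex 4.9 2.6 0.8
  endloop
 endfacet
 facet normal -0.335 -0.176 -0.926
  outer loop
   vertex 3.4 1.7 0.2
   vertex 0.1 2.2 1.3
   vertex 1.1 2.4 0.9
  endloop
 endfacet
 facet normal -0.279 -0.846 -0.454
  outer loop
   vertex 3.4 1.7 0.2
   vertex 0.5 1.8 1.8
   vertex 0.1 2.2 1.3
  endloop
 endfacet
 facet normal -0.252 -0.881 -0.401
  outer loop
   vertex 3.4 1.7 0.2
   vertex 4.7 0.6 1.8
   vertex 0.5 1.8 1.8
  endloop
 endfacet
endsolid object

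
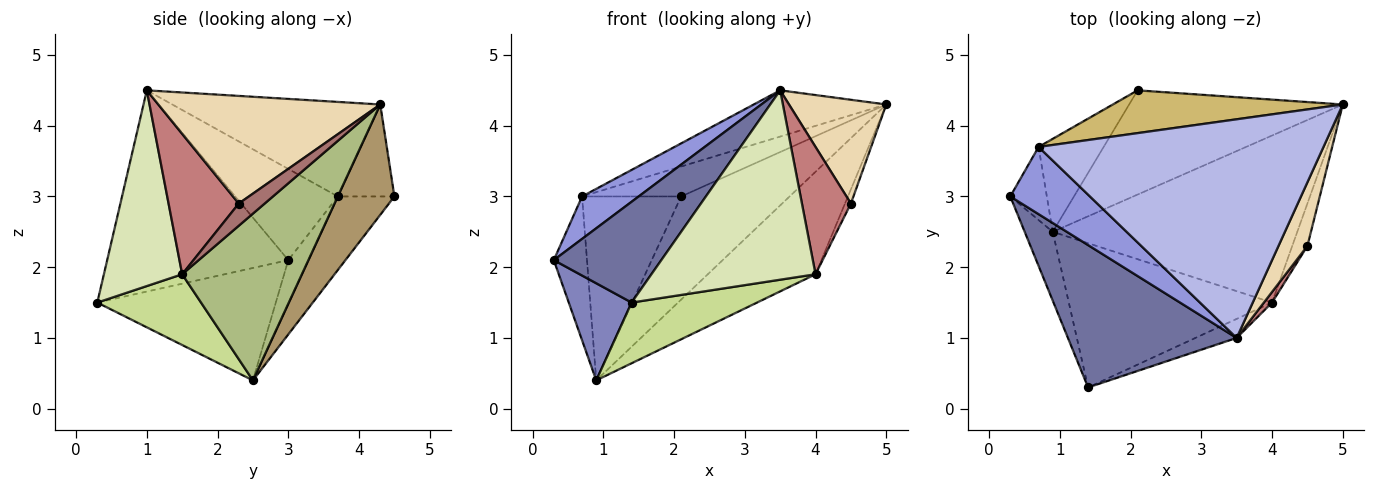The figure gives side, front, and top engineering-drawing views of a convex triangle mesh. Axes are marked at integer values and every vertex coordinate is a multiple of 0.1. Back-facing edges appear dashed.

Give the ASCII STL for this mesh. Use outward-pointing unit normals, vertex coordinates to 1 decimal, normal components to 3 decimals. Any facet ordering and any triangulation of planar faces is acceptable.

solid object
 facet normal -0.697 -0.414 0.585
  outer loop
   vertex 3.5 1.0 4.5
   vertex 0.3 3.0 2.1
   vertex 1.4 0.3 1.5
  endloop
 endfacet
 facet normal -0.918 -0.323 -0.229
  outer loop
   vertex 0.9 2.5 0.4
   vertex 1.4 0.3 1.5
   vertex 0.3 3.0 2.1
  endloop
 endfacet
 facet normal -0.695 -0.384 0.608
  outer loop
   vertex 0.7 3.7 3.0
   vertex 0.3 3.0 2.1
   vertex 3.5 1.0 4.5
  endloop
 endfacet
 facet normal -0.309 0.197 0.931
  outer loop
   vertex 0.7 3.7 3.0
   vertex 3.5 1.0 4.5
   vertex 5.0 4.3 4.3
  endloop
 endfacet
 facet normal -0.476 0.784 -0.399
  outer loop
   vertex 0.7 3.7 3.0
   vertex 0.9 2.5 0.4
   vertex 0.3 3.0 2.1
  endloop
 endfacet
 facet normal 0.502 0.452 -0.737
  outer loop
   vertex 4.0 1.5 1.9
   vertex 0.9 2.5 0.4
   vertex 5.0 4.3 4.3
  endloop
 endfacet
 facet normal 0.306 -0.369 -0.878
  outer loop
   vertex 4.0 1.5 1.9
   vertex 1.4 0.3 1.5
   vertex 0.9 2.5 0.4
  endloop
 endfacet
 facet normal 0.429 -0.899 -0.090
  outer loop
   vertex 4.0 1.5 1.9
   vertex 3.5 1.0 4.5
   vertex 1.4 0.3 1.5
  endloop
 endfacet
 facet normal 0.345 0.660 -0.667
  outer loop
   vertex 2.1 4.5 3.0
   vertex 5.0 4.3 4.3
   vertex 0.9 2.5 0.4
  endloop
 endfacet
 facet normal -0.311 0.545 0.778
  outer loop
   vertex 2.1 4.5 3.0
   vertex 0.7 3.7 3.0
   vertex 5.0 4.3 4.3
  endloop
 endfacet
 facet normal -0.454 0.795 -0.402
  outer loop
   vertex 2.1 4.5 3.0
   vertex 0.9 2.5 0.4
   vertex 0.7 3.7 3.0
  endloop
 endfacet
 facet normal 0.889 -0.390 0.239
  outer loop
   vertex 4.5 2.3 2.9
   vertex 5.0 4.3 4.3
   vertex 3.5 1.0 4.5
  endloop
 endfacet
 facet normal 0.812 0.185 -0.554
  outer loop
   vertex 4.5 2.3 2.9
   vertex 4.0 1.5 1.9
   vertex 5.0 4.3 4.3
  endloop
 endfacet
 facet normal 0.819 -0.572 0.048
  outer loop
   vertex 4.5 2.3 2.9
   vertex 3.5 1.0 4.5
   vertex 4.0 1.5 1.9
  endloop
 endfacet
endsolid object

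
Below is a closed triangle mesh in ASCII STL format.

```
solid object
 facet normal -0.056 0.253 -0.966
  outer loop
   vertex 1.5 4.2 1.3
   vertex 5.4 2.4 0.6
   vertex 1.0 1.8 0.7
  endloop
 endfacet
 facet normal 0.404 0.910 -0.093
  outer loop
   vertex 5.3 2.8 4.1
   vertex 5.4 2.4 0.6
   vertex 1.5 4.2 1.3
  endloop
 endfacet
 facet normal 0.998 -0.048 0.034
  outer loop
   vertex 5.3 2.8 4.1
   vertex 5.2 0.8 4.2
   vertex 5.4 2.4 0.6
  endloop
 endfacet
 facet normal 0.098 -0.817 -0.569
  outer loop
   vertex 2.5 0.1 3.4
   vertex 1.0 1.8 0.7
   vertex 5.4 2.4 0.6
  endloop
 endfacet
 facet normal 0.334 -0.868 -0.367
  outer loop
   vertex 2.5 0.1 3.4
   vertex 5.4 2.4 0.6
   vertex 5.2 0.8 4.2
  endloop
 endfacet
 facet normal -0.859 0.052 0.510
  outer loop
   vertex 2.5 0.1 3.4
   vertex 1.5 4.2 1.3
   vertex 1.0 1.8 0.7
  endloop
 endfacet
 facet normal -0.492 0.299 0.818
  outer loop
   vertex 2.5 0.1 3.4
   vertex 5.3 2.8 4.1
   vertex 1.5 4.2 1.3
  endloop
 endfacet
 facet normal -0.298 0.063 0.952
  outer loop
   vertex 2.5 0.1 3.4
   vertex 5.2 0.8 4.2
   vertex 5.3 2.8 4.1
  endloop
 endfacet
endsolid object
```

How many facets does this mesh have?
8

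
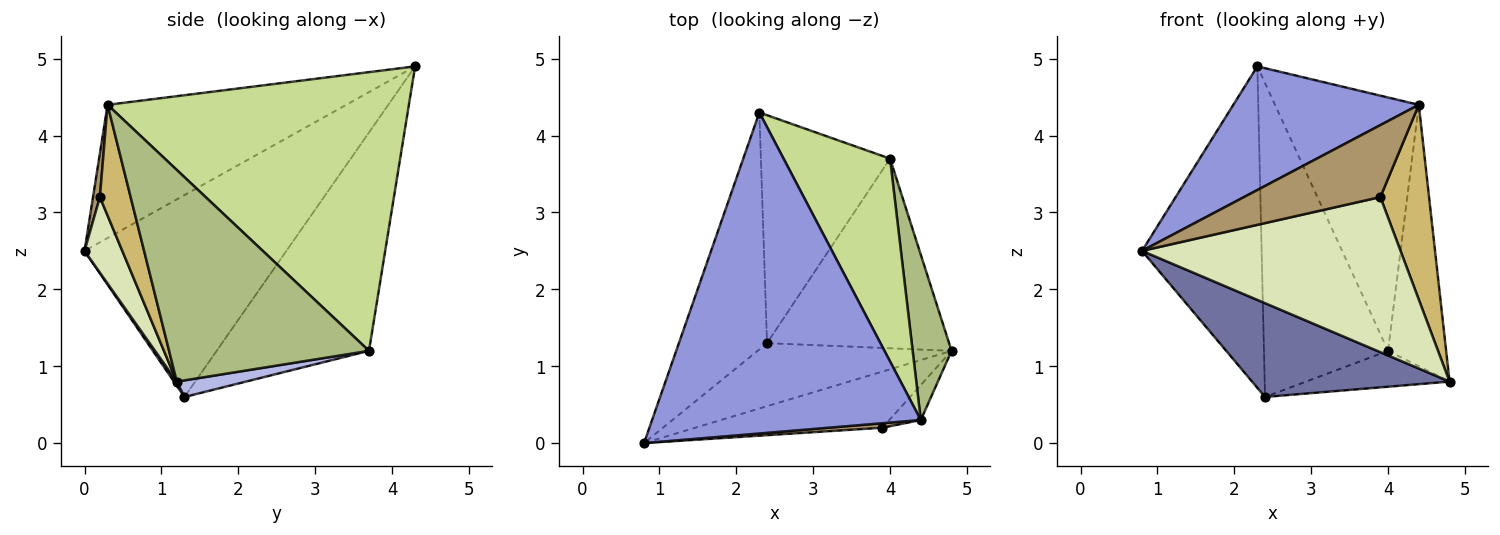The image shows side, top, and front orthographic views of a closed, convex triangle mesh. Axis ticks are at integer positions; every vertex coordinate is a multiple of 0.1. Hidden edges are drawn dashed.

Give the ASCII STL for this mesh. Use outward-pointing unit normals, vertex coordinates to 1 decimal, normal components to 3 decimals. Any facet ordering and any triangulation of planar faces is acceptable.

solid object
 facet normal 0.012 -0.830 -0.558
  outer loop
   vertex 2.4 1.3 0.6
   vertex 4.8 1.2 0.8
   vertex 0.8 0.0 2.5
  endloop
 endfacet
 facet normal -0.805 0.477 -0.352
  outer loop
   vertex 2.4 1.3 0.6
   vertex 0.8 0.0 2.5
   vertex 2.3 4.3 4.9
  endloop
 endfacet
 facet normal -0.420 -0.326 0.847
  outer loop
   vertex 4.4 0.3 4.4
   vertex 2.3 4.3 4.9
   vertex 0.8 0.0 2.5
  endloop
 endfacet
 facet normal 0.089 0.185 -0.979
  outer loop
   vertex 4.0 3.7 1.2
   vertex 4.8 1.2 0.8
   vertex 2.4 1.3 0.6
  endloop
 endfacet
 facet normal -0.705 0.574 -0.417
  outer loop
   vertex 4.0 3.7 1.2
   vertex 2.4 1.3 0.6
   vertex 2.3 4.3 4.9
  endloop
 endfacet
 facet normal 0.946 0.275 0.174
  outer loop
   vertex 4.0 3.7 1.2
   vertex 4.4 0.3 4.4
   vertex 4.8 1.2 0.8
  endloop
 endfacet
 facet normal 0.853 0.407 0.326
  outer loop
   vertex 4.0 3.7 1.2
   vertex 2.3 4.3 4.9
   vertex 4.4 0.3 4.4
  endloop
 endfacet
 facet normal 0.136 -0.932 -0.337
  outer loop
   vertex 3.9 0.2 3.2
   vertex 0.8 0.0 2.5
   vertex 4.8 1.2 0.8
  endloop
 endfacet
 facet normal 0.050 -0.997 0.062
  outer loop
   vertex 3.9 0.2 3.2
   vertex 4.4 0.3 4.4
   vertex 0.8 0.0 2.5
  endloop
 endfacet
 facet normal 0.528 -0.836 -0.150
  outer loop
   vertex 3.9 0.2 3.2
   vertex 4.8 1.2 0.8
   vertex 4.4 0.3 4.4
  endloop
 endfacet
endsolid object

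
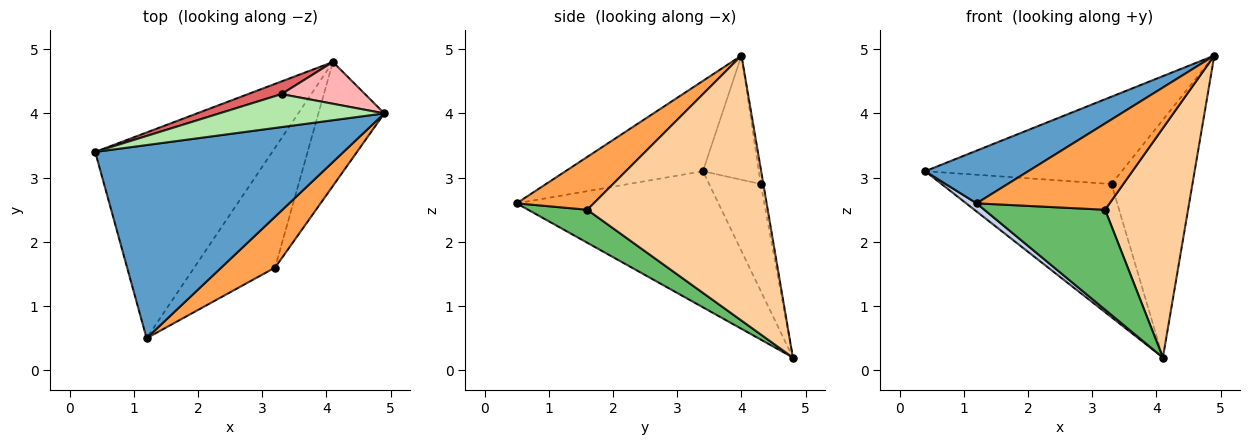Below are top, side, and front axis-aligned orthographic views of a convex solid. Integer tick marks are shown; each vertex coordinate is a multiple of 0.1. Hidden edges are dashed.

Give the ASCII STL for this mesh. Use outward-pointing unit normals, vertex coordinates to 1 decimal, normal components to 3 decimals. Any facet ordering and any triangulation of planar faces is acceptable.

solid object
 facet normal -0.331 -0.248 0.910
  outer loop
   vertex 1.2 0.5 2.6
   vertex 4.9 4.0 4.9
   vertex 0.4 3.4 3.1
  endloop
 endfacet
 facet normal -0.609 -0.031 -0.792
  outer loop
   vertex 4.1 4.8 0.2
   vertex 1.2 0.5 2.6
   vertex 0.4 3.4 3.1
  endloop
 endfacet
 facet normal 0.447 -0.771 0.454
  outer loop
   vertex 3.2 1.6 2.5
   vertex 4.9 4.0 4.9
   vertex 1.2 0.5 2.6
  endloop
 endfacet
 facet normal 0.886 -0.408 -0.220
  outer loop
   vertex 3.2 1.6 2.5
   vertex 4.1 4.8 0.2
   vertex 4.9 4.0 4.9
  endloop
 endfacet
 facet normal 0.299 -0.611 -0.733
  outer loop
   vertex 3.2 1.6 2.5
   vertex 1.2 0.5 2.6
   vertex 4.1 4.8 0.2
  endloop
 endfacet
 facet normal -0.257 0.904 0.341
  outer loop
   vertex 3.3 4.3 2.9
   vertex 0.4 3.4 3.1
   vertex 4.9 4.0 4.9
  endloop
 endfacet
 facet normal -0.289 0.953 0.091
  outer loop
   vertex 3.3 4.3 2.9
   vertex 4.1 4.8 0.2
   vertex 0.4 3.4 3.1
  endloop
 endfacet
 facet normal -0.032 0.984 0.173
  outer loop
   vertex 3.3 4.3 2.9
   vertex 4.9 4.0 4.9
   vertex 4.1 4.8 0.2
  endloop
 endfacet
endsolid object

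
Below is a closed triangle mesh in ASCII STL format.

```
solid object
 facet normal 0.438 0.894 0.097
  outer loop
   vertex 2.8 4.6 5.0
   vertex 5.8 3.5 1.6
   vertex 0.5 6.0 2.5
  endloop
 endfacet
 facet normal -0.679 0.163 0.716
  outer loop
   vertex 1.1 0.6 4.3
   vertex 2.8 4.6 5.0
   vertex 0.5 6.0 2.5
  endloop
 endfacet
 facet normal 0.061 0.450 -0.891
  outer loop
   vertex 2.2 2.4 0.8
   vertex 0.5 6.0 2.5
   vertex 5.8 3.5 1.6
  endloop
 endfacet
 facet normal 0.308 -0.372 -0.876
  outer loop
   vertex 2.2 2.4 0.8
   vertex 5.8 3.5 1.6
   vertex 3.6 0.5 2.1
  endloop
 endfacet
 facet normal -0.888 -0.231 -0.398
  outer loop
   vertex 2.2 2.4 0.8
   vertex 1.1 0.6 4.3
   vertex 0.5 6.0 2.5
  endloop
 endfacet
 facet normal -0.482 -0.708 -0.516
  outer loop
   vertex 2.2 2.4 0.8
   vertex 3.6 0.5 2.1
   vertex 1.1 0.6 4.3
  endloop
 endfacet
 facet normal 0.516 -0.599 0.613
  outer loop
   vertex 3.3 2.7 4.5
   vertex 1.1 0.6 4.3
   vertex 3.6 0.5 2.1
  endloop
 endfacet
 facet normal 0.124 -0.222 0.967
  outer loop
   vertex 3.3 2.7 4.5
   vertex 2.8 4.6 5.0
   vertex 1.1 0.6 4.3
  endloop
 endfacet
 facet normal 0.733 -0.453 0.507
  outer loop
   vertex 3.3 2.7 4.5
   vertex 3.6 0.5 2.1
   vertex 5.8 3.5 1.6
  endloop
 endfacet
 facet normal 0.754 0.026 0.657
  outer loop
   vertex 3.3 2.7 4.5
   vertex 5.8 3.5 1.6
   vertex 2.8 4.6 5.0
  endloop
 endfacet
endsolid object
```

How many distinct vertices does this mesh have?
7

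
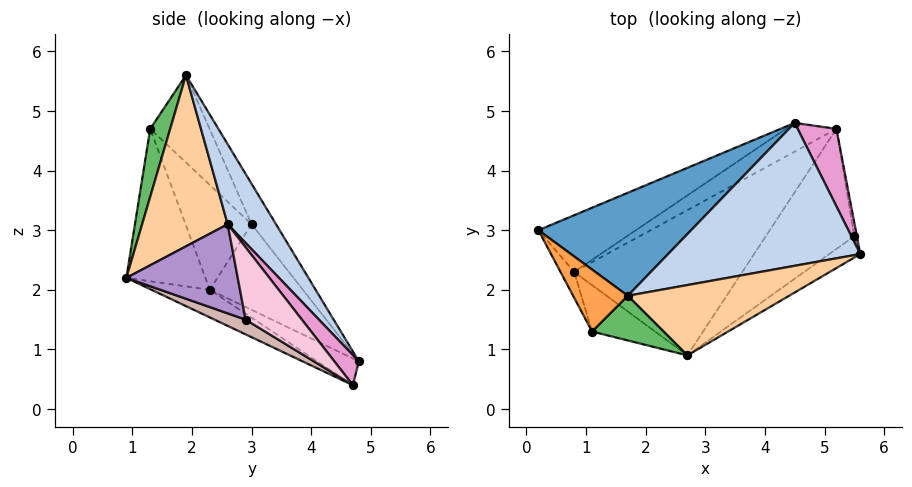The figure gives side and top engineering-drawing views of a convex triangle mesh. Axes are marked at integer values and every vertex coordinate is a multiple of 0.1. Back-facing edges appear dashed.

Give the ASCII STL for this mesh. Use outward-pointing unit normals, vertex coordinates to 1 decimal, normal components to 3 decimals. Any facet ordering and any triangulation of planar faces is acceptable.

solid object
 facet normal -0.122 0.879 0.460
  outer loop
   vertex 1.7 1.9 5.6
   vertex 4.5 4.8 0.8
   vertex 0.2 3.0 3.1
  endloop
 endfacet
 facet normal 0.251 0.757 0.604
  outer loop
   vertex 1.7 1.9 5.6
   vertex 5.6 2.6 3.1
   vertex 4.5 4.8 0.8
  endloop
 endfacet
 facet normal -0.846 0.051 0.530
  outer loop
   vertex 1.7 1.9 5.6
   vertex 0.2 3.0 3.1
   vertex 1.1 1.3 4.7
  endloop
 endfacet
 facet normal 0.385 -0.849 0.363
  outer loop
   vertex 1.7 1.9 5.6
   vertex 2.7 0.9 2.2
   vertex 5.6 2.6 3.1
  endloop
 endfacet
 facet normal 0.338 -0.871 0.356
  outer loop
   vertex 1.7 1.9 5.6
   vertex 1.1 1.3 4.7
   vertex 2.7 0.9 2.2
  endloop
 endfacet
 facet normal -0.562 0.524 -0.640
  outer loop
   vertex 0.8 2.3 2.0
   vertex 0.2 3.0 3.1
   vertex 4.5 4.8 0.8
  endloop
 endfacet
 facet normal -0.833 -0.543 -0.109
  outer loop
   vertex 0.8 2.3 2.0
   vertex 1.1 1.3 4.7
   vertex 0.2 3.0 3.1
  endloop
 endfacet
 facet normal -0.561 -0.795 -0.232
  outer loop
   vertex 0.8 2.3 2.0
   vertex 2.7 0.9 2.2
   vertex 1.1 1.3 4.7
  endloop
 endfacet
 facet normal 0.539 -0.821 -0.188
  outer loop
   vertex 5.5 2.9 1.5
   vertex 5.6 2.6 3.1
   vertex 2.7 0.9 2.2
  endloop
 endfacet
 facet normal -0.451 0.258 -0.854
  outer loop
   vertex 5.2 4.7 0.4
   vertex 0.8 2.3 2.0
   vertex 4.5 4.8 0.8
  endloop
 endfacet
 facet normal -0.152 -0.339 -0.928
  outer loop
   vertex 5.2 4.7 0.4
   vertex 2.7 0.9 2.2
   vertex 0.8 2.3 2.0
  endloop
 endfacet
 facet normal 0.142 -0.499 -0.855
  outer loop
   vertex 5.2 4.7 0.4
   vertex 5.5 2.9 1.5
   vertex 2.7 0.9 2.2
  endloop
 endfacet
 facet normal 0.406 0.750 0.523
  outer loop
   vertex 5.2 4.7 0.4
   vertex 4.5 4.8 0.8
   vertex 5.6 2.6 3.1
  endloop
 endfacet
 facet normal 0.989 0.144 -0.035
  outer loop
   vertex 5.2 4.7 0.4
   vertex 5.6 2.6 3.1
   vertex 5.5 2.9 1.5
  endloop
 endfacet
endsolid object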